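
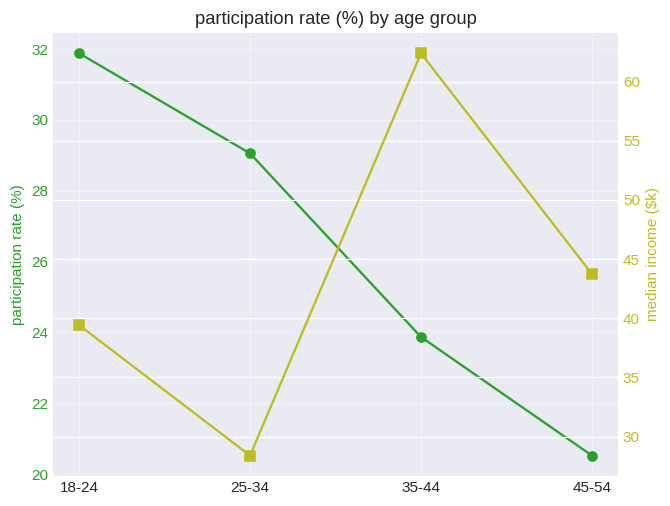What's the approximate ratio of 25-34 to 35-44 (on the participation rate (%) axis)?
≈ 1.21×

25-34 ≈ 29, 35-44 ≈ 24; 29/24 ≈ 1.21.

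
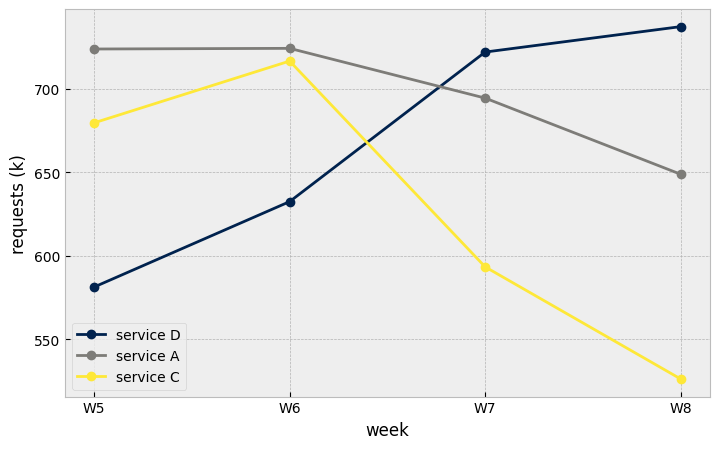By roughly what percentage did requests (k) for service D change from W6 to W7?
W6 ≈ 640, W7 ≈ 720; (720 − 640) / 640 ≈ +12.5%.

≈ +12.5%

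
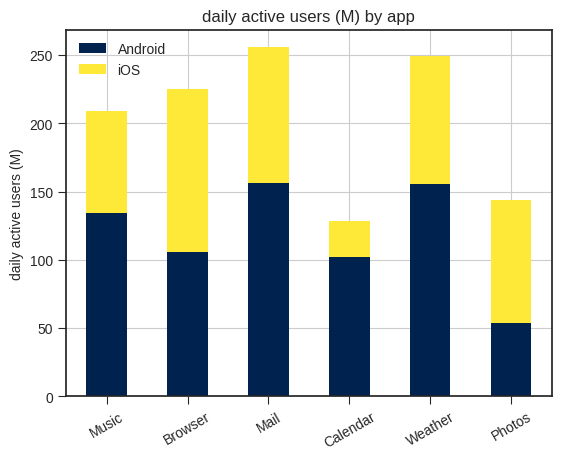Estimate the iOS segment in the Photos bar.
≈ 100

iOS top ≈ 150, bottom ≈ 50; segment ≈ 100.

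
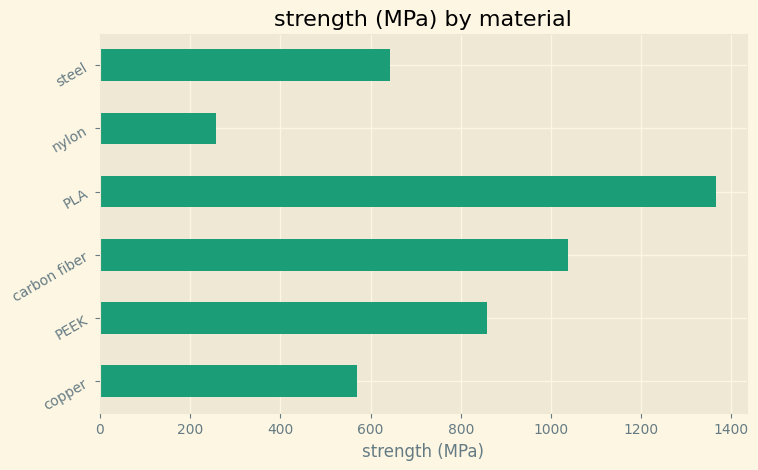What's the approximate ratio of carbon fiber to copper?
≈ 1.67×

carbon fiber ≈ 1000, copper ≈ 600; 1000/600 ≈ 1.67.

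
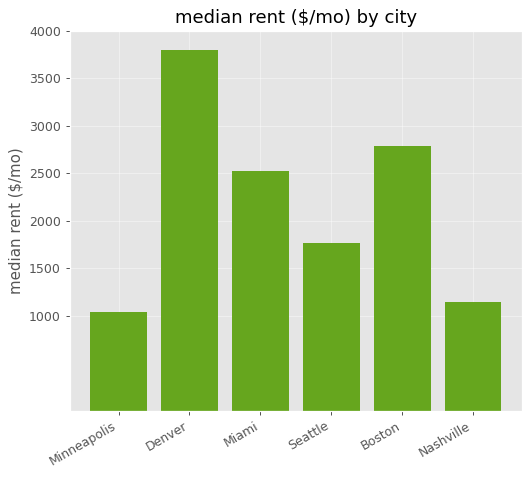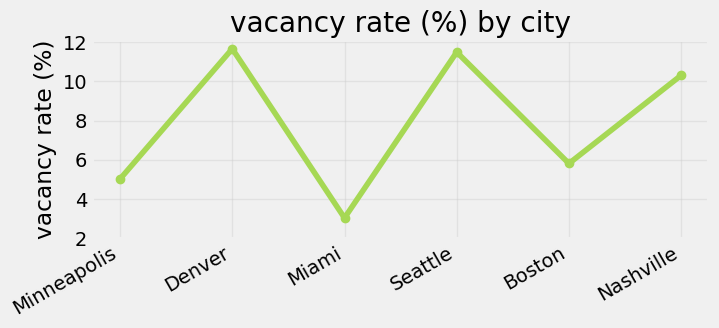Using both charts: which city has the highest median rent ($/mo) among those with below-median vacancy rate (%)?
Boston

Chart 2 median vacancy rate (%) ≈ 8; below-median cities: Minneapolis, Miami, Boston. Among those, Boston has the highest median rent ($/mo) (≈ 3000).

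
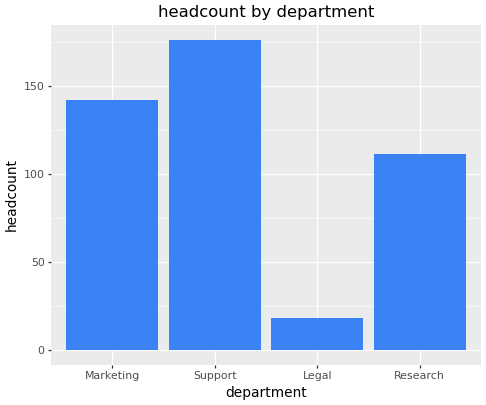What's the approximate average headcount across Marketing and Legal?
≈ 80

(140 + 20) / 2 ≈ 80.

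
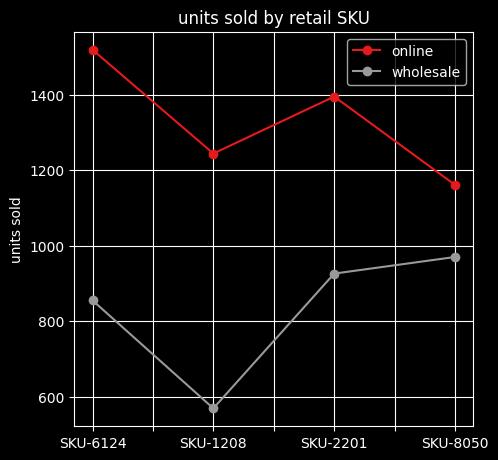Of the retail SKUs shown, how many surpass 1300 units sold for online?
Above 1300: SKU-6124, SKU-2201.

2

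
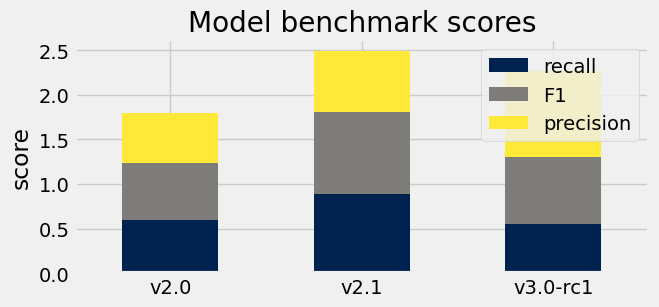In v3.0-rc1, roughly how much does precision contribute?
≈ 1.0

precision top ≈ 2.5, bottom ≈ 1.5; segment ≈ 1.0.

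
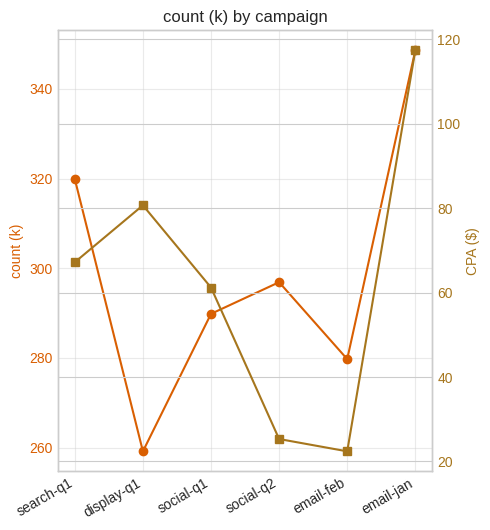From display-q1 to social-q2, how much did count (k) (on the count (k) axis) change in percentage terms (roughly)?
≈ +15.4%

display-q1 ≈ 260, social-q2 ≈ 300; (300 − 260) / 260 ≈ +15.4%.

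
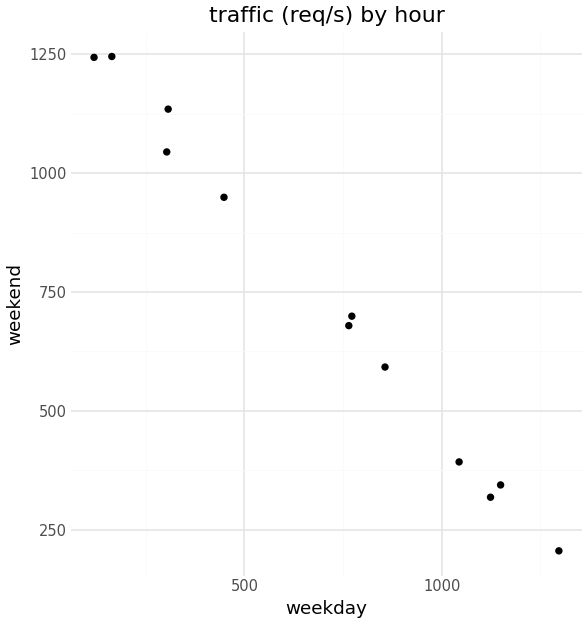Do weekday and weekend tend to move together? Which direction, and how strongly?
negative, strong

Points are negatively correlated; strong (|r| ≈ 1.0).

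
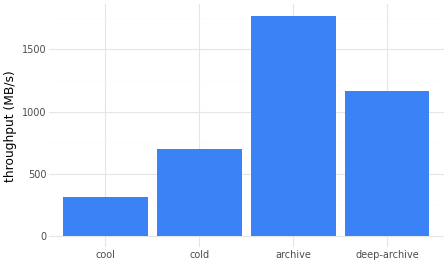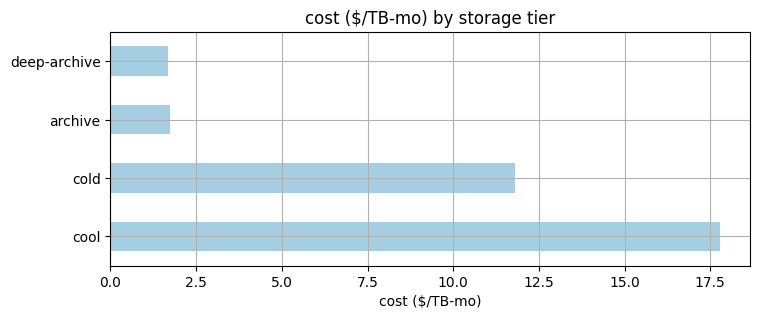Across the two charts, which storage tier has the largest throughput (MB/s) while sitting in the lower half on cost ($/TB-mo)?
Chart 2 median cost ($/TB-mo) ≈ 6; below-median storage tiers: archive, deep-archive. Among those, archive has the highest throughput (MB/s) (≈ 1800).

archive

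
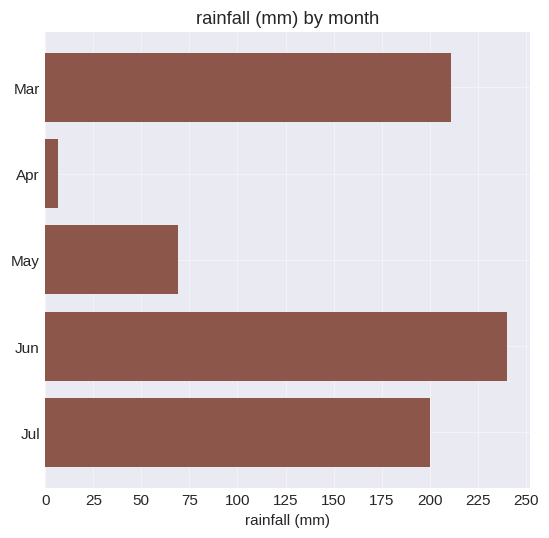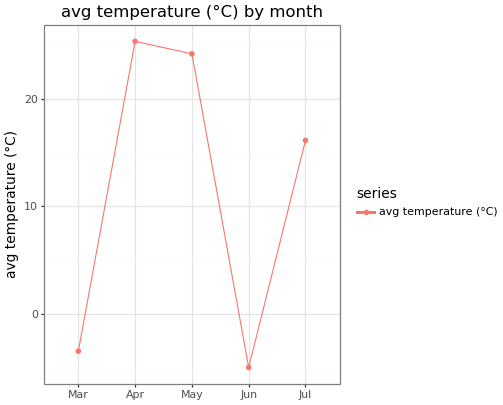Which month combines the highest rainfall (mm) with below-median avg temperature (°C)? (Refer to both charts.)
Jun

Chart 2 median avg temperature (°C) ≈ 15; below-median months: Mar, Jun. Among those, Jun has the highest rainfall (mm) (≈ 250).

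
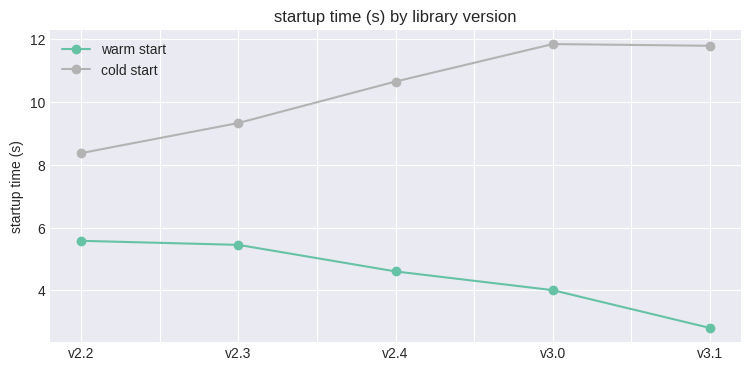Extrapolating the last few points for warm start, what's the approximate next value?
Last three: 5, 4, 3 → slope ≈ -1/step → next ≈ 2.

≈ 2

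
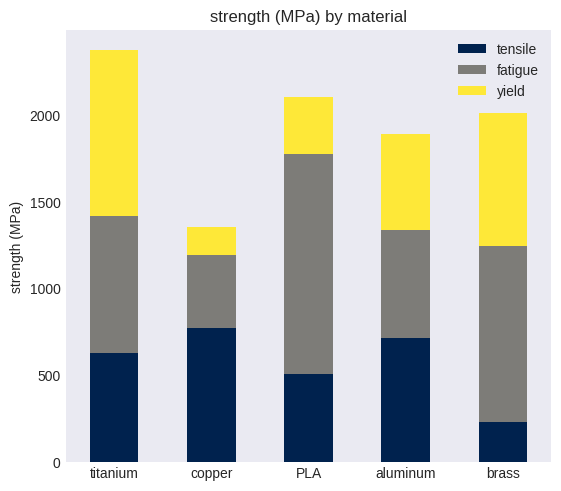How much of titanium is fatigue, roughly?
≈ 800

fatigue top ≈ 1400, bottom ≈ 600; segment ≈ 800.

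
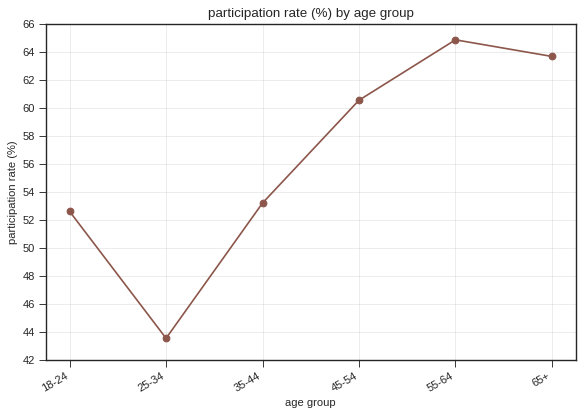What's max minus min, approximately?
Max 55-64 ≈ 64, min 25-34 ≈ 44; range ≈ 20.

≈ 20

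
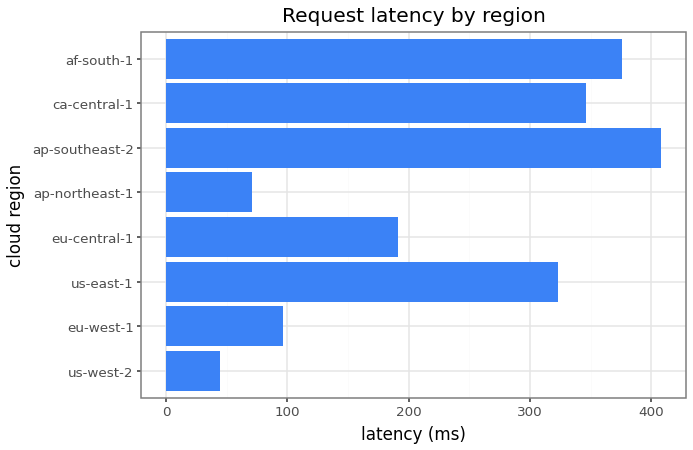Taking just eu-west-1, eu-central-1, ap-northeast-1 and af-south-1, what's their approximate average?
≈ 188

(100 + 200 + 50 + 400) / 4 ≈ 188.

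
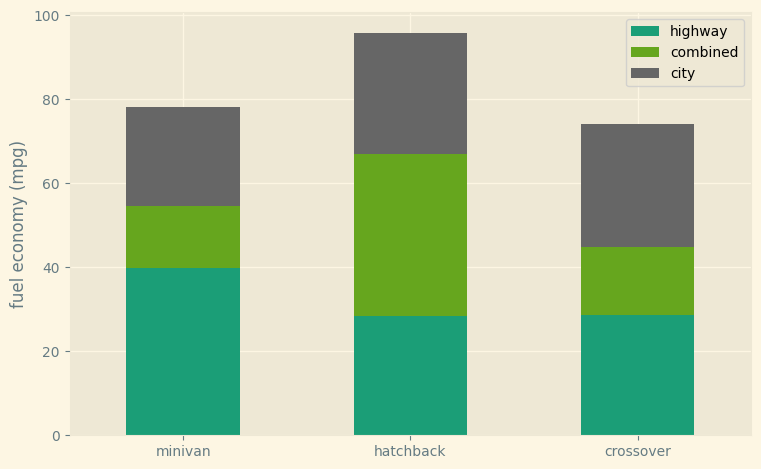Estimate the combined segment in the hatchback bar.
combined top ≈ 70, bottom ≈ 30; segment ≈ 40.

≈ 40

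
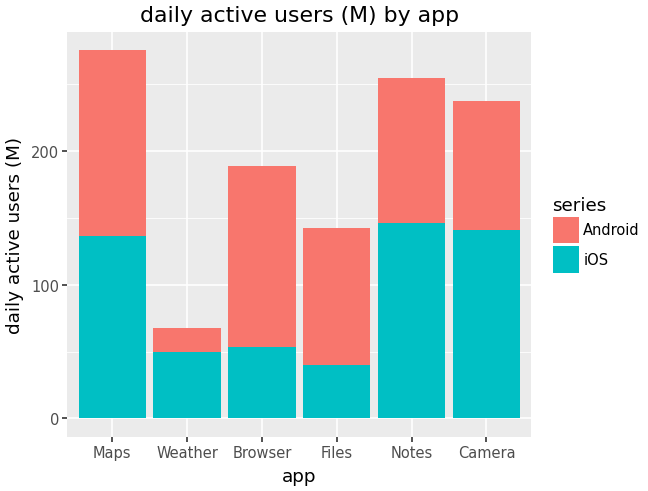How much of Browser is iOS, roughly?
iOS top ≈ 50, bottom ≈ 0; segment ≈ 50.

≈ 50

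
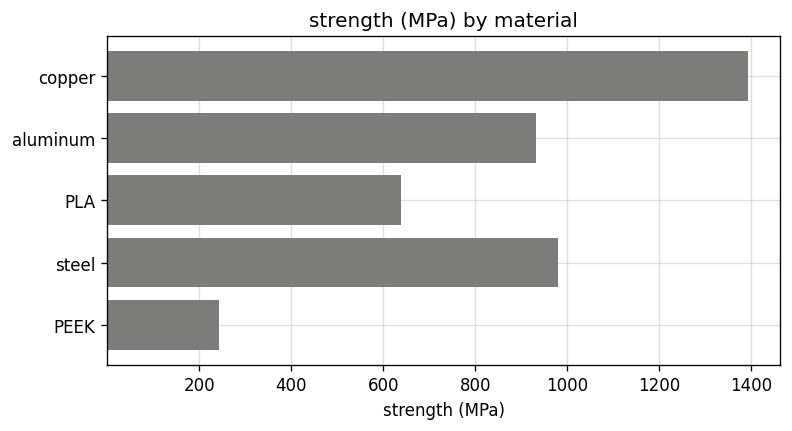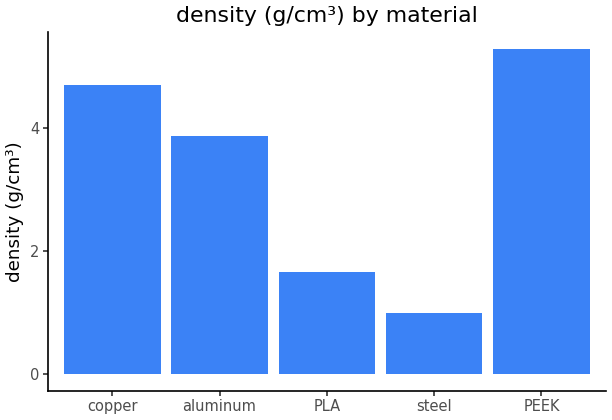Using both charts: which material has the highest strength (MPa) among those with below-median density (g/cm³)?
Chart 2 median density (g/cm³) ≈ 4; below-median materials: PLA, steel. Among those, steel has the highest strength (MPa) (≈ 1000).

steel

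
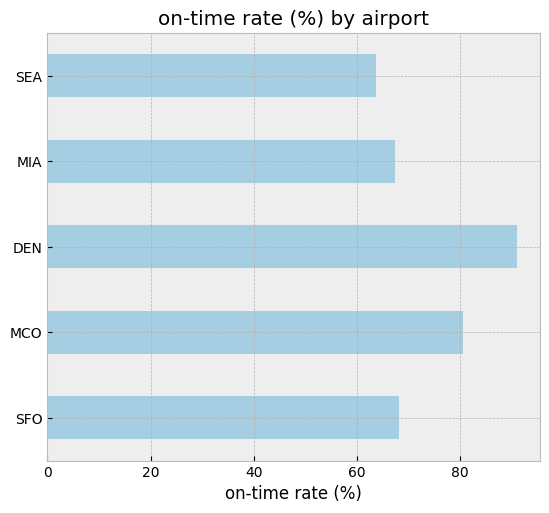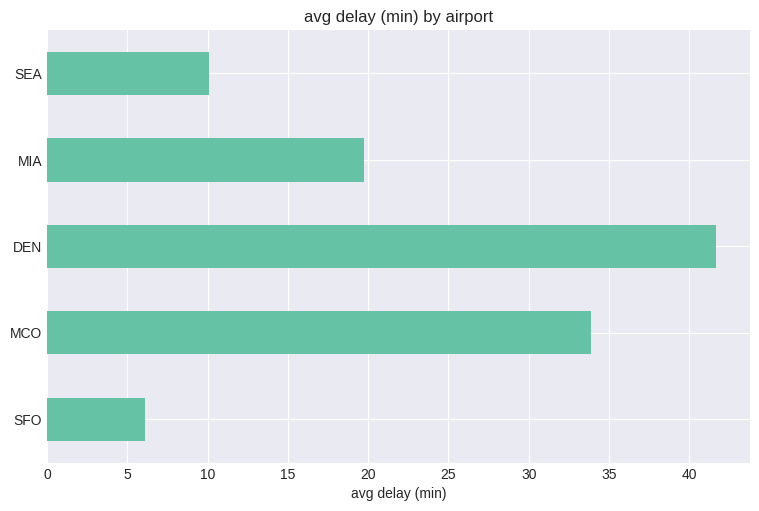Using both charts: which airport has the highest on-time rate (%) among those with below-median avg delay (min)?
SFO

Chart 2 median avg delay (min) ≈ 20; below-median airports: SFO, SEA. Among those, SFO has the highest on-time rate (%) (≈ 70).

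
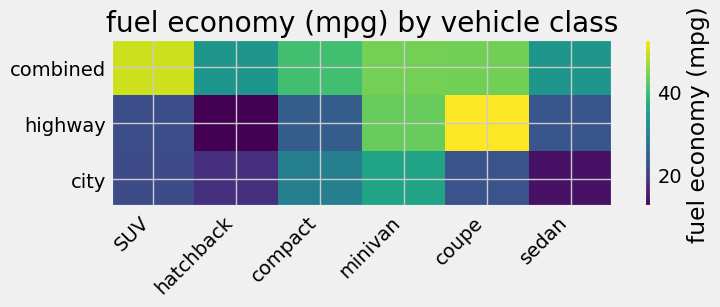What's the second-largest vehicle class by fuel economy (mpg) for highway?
Top 3 for highway: coupe ≈ 50, minivan ≈ 45, compact ≈ 25.

minivan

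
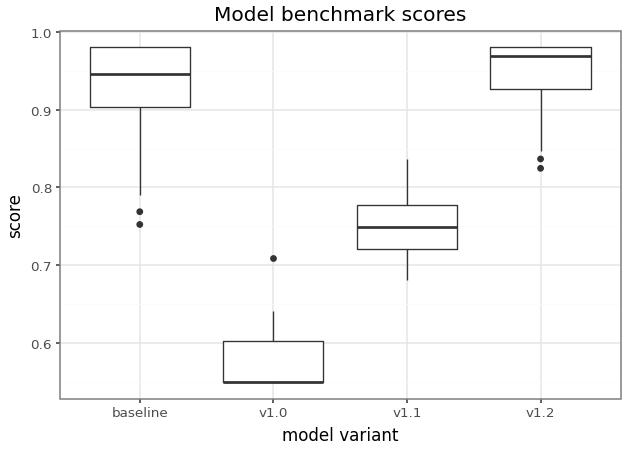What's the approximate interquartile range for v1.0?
Q3 ≈ 0.60, Q1 ≈ 0.55; IQR ≈ 0.05.

≈ 0.05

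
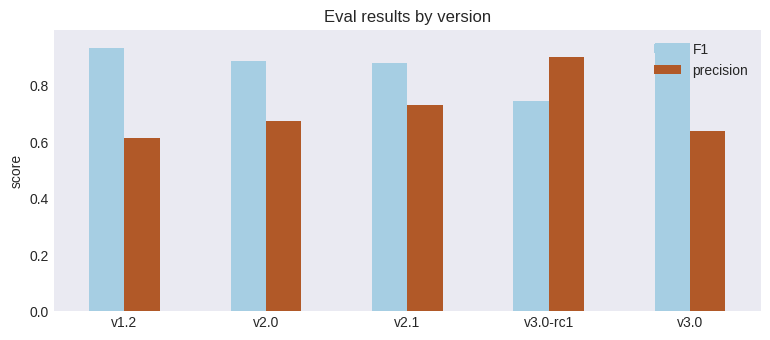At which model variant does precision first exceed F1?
v2.1: precision ≈ 0.7 vs F1 ≈ 0.9 (not yet); v3.0-rc1: precision ≈ 0.9 vs F1 ≈ 0.7 (first crossover).

v3.0-rc1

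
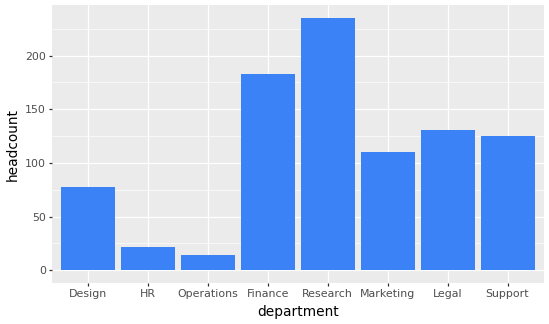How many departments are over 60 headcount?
Above 60: Design, Finance, Research, Marketing, Legal, Support.

6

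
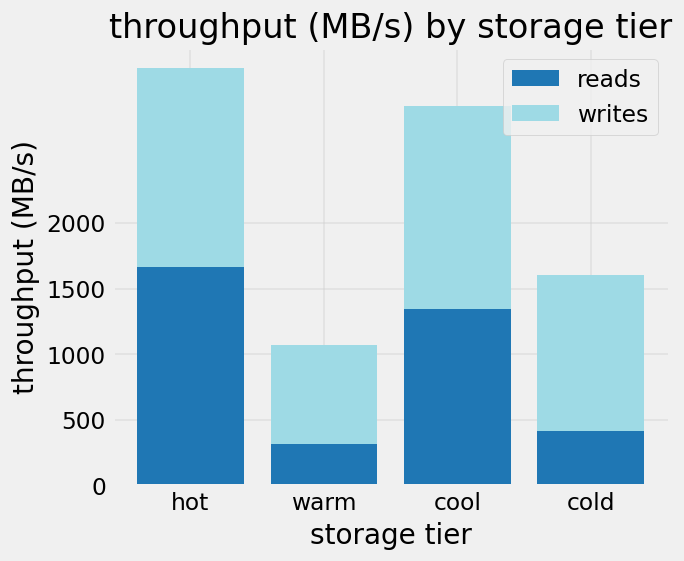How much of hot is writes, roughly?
≈ 1500

writes top ≈ 3000, bottom ≈ 1500; segment ≈ 1500.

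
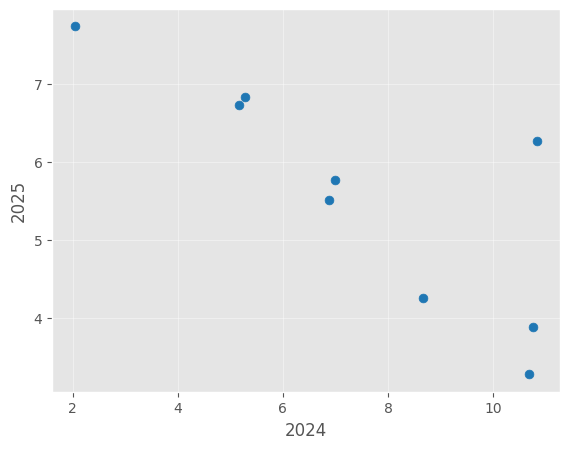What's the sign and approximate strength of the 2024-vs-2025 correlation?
negative, strong

Points are negatively correlated; strong (|r| ≈ 0.8).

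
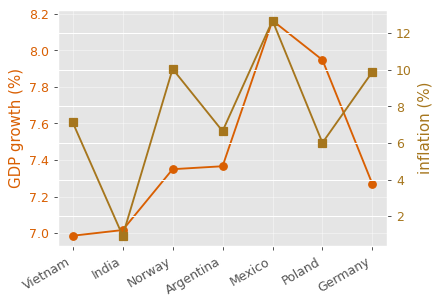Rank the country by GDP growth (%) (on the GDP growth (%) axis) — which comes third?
Top 4 (on the GDP growth (%) axis): Mexico ≈ 8.2, Poland ≈ 7.9, Argentina ≈ 7.4, Norway ≈ 7.3.

Argentina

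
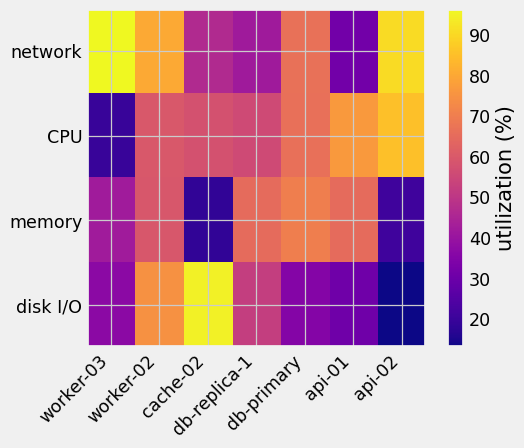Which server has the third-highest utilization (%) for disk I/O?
Top 4 for disk I/O: cache-02 ≈ 100, worker-02 ≈ 70, db-replica-1 ≈ 50, worker-03 ≈ 40.

db-replica-1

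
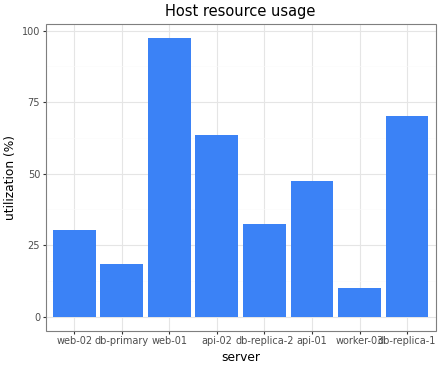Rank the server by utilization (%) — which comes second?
db-replica-1

Top 3: web-01 ≈ 100, db-replica-1 ≈ 70, api-02 ≈ 60.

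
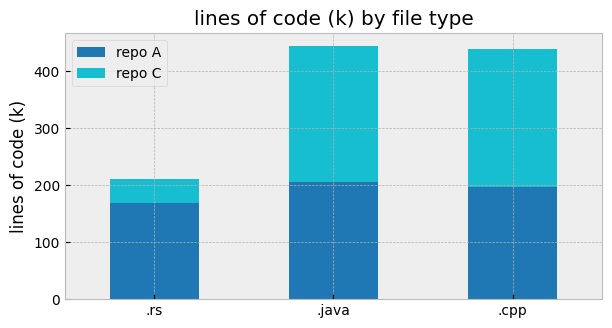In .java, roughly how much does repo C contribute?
≈ 250

repo C top ≈ 450, bottom ≈ 200; segment ≈ 250.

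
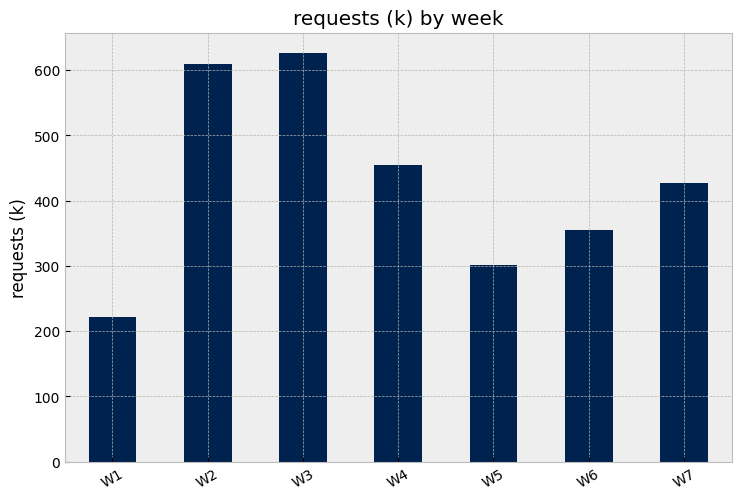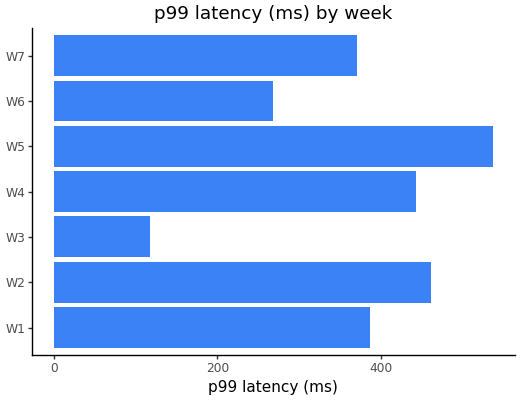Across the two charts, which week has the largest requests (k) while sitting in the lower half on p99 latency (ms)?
Chart 2 median p99 latency (ms) ≈ 400; below-median weeks: W3, W6, W7. Among those, W3 has the highest requests (k) (≈ 600).

W3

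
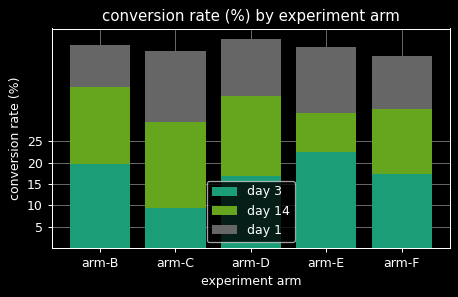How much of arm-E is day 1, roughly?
≈ 15

day 1 top ≈ 45, bottom ≈ 30; segment ≈ 15.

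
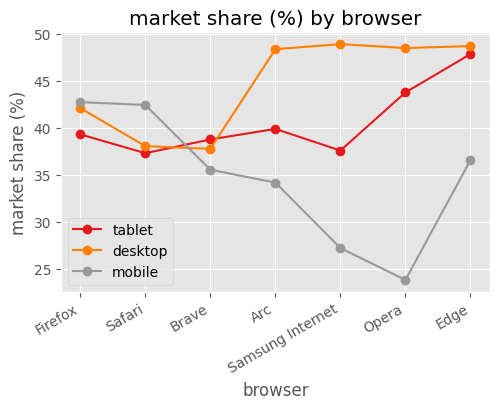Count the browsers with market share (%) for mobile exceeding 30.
5

Above 30: Firefox, Safari, Brave, Arc, Edge.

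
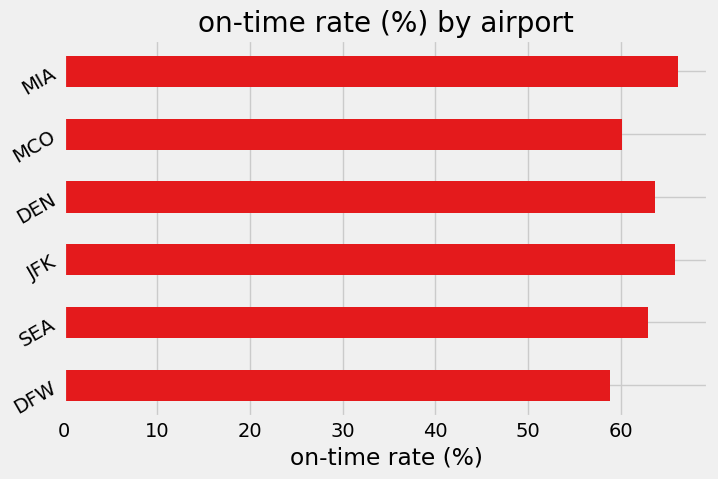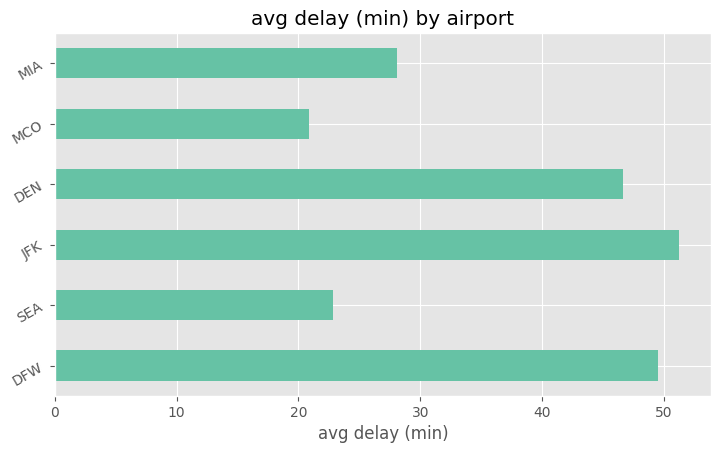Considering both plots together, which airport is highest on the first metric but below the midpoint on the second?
Chart 2 median avg delay (min) ≈ 35; below-median airports: SEA, MCO, MIA. Among those, MIA has the highest on-time rate (%) (≈ 70).

MIA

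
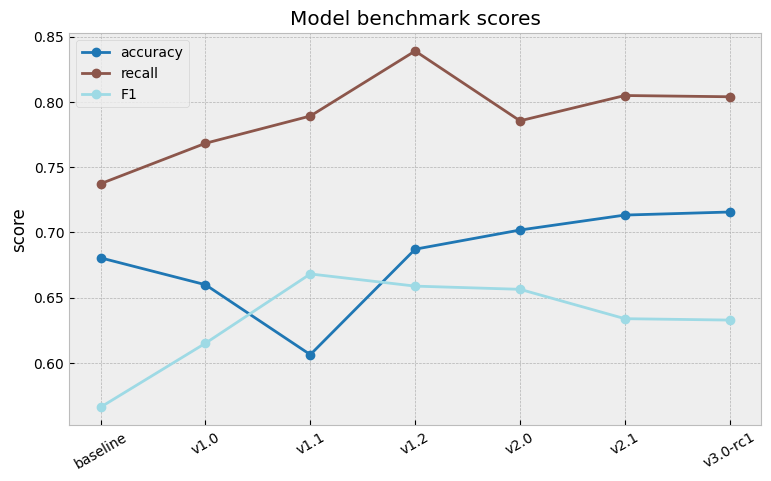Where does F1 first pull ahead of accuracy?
v1.0: F1 ≈ 0.60 vs accuracy ≈ 0.65 (not yet); v1.1: F1 ≈ 0.65 vs accuracy ≈ 0.60 (first crossover).

v1.1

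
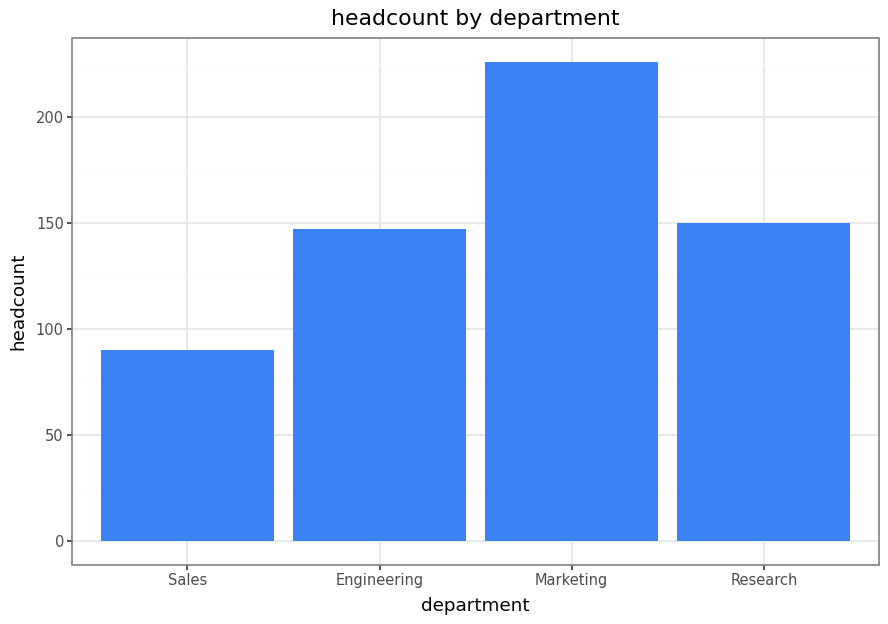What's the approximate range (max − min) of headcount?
Max Marketing ≈ 220, min Sales ≈ 80; range ≈ 140.

≈ 140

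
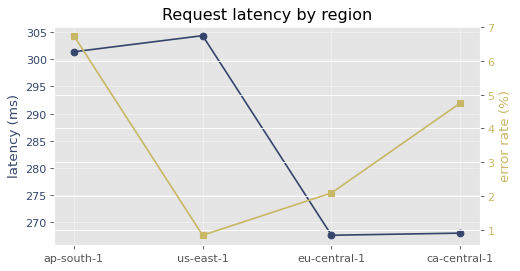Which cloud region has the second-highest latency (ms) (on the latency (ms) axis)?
Top 3 (on the latency (ms) axis): us-east-1 ≈ 305, ap-south-1 ≈ 300, ca-central-1 ≈ 270.

ap-south-1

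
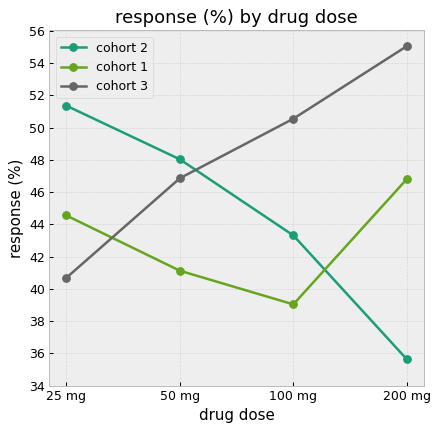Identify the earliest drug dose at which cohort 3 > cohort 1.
50 mg

25 mg: cohort 3 ≈ 40 vs cohort 1 ≈ 44 (not yet); 50 mg: cohort 3 ≈ 46 vs cohort 1 ≈ 42 (first crossover).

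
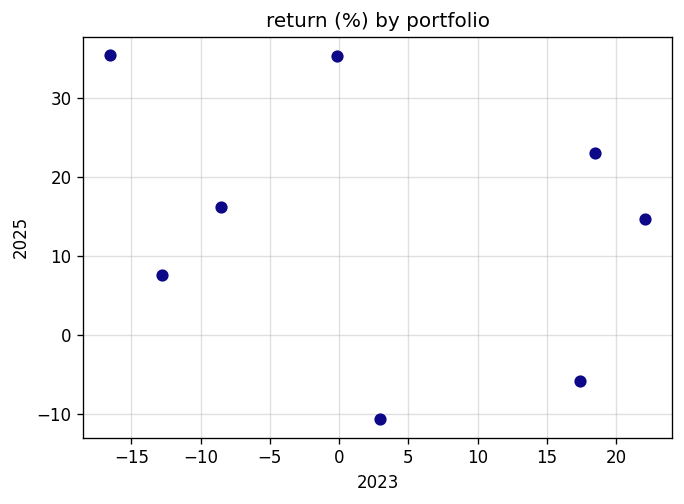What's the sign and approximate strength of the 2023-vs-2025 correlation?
negative, weak

Points are negatively correlated; weak (|r| ≈ 0.3).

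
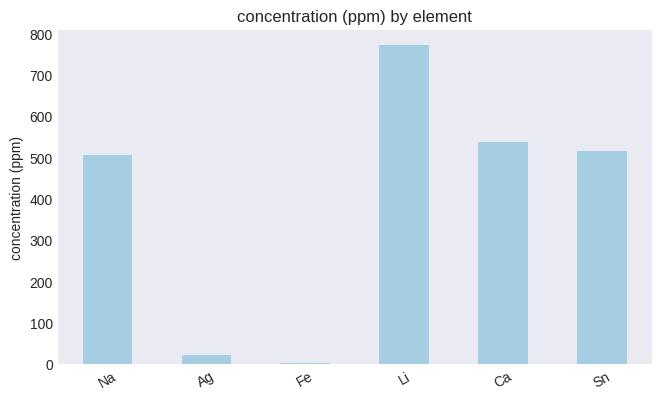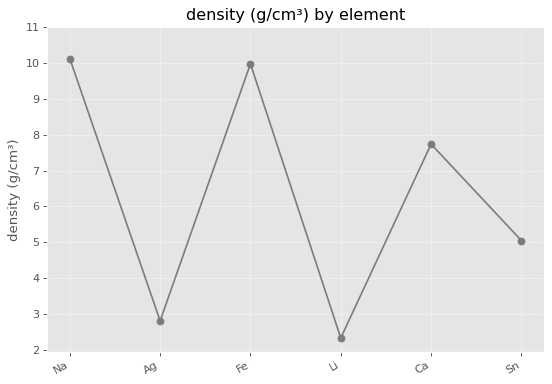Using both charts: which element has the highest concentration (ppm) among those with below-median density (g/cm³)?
Li

Chart 2 median density (g/cm³) ≈ 6; below-median elements: Ag, Li, Sn. Among those, Li has the highest concentration (ppm) (≈ 800).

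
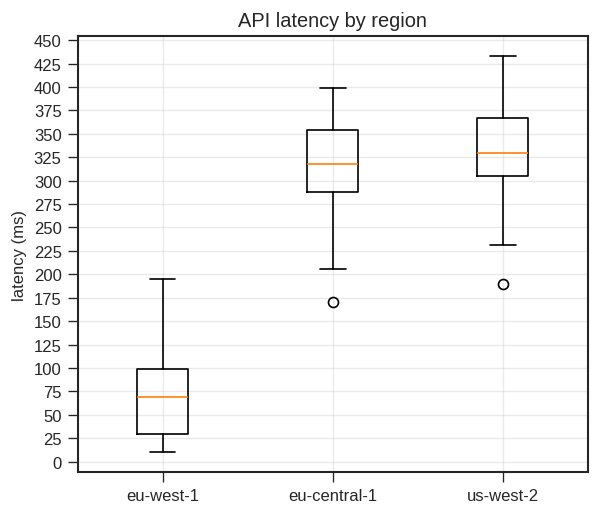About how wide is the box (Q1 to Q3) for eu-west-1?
≈ 75

Q3 ≈ 100, Q1 ≈ 25; IQR ≈ 75.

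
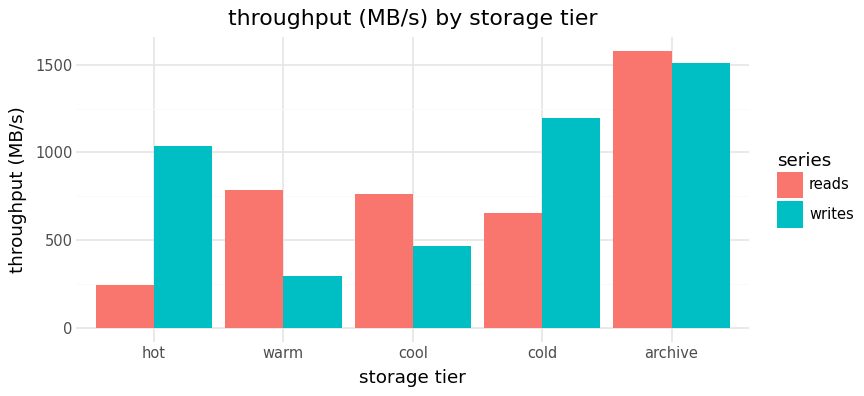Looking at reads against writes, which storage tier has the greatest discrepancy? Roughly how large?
hot, ≈ 800 MB/s

hot: reads ≈ 200, writes ≈ 1000 → gap ≈ 800. Next-largest (cold) is only ≈ 600.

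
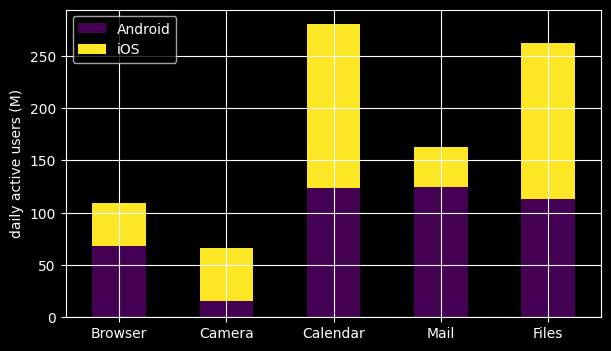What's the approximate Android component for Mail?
≈ 125

Android top ≈ 125, bottom ≈ 0; segment ≈ 125.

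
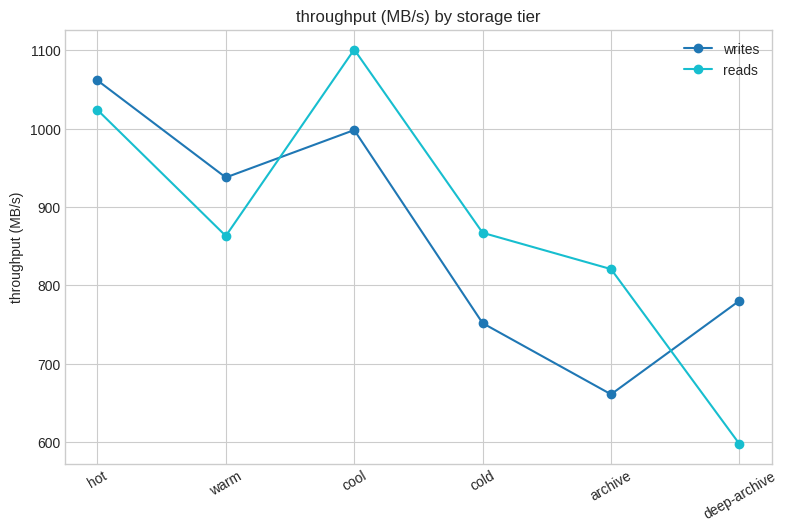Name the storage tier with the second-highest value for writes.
cool

Top 3 for writes: hot ≈ 1050, cool ≈ 1000, warm ≈ 950.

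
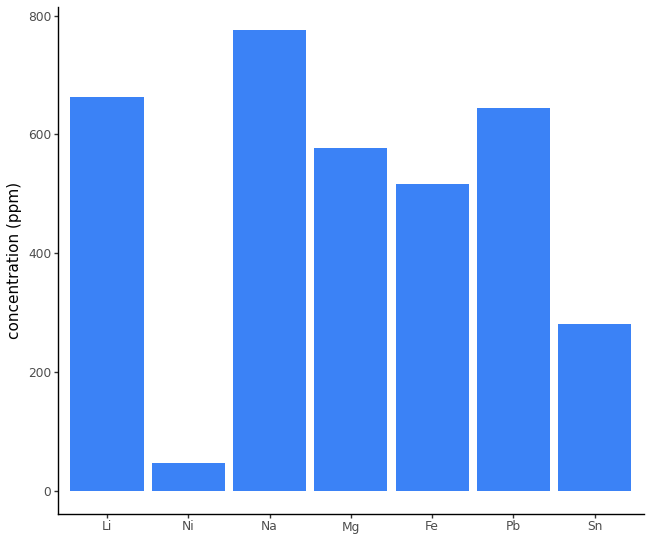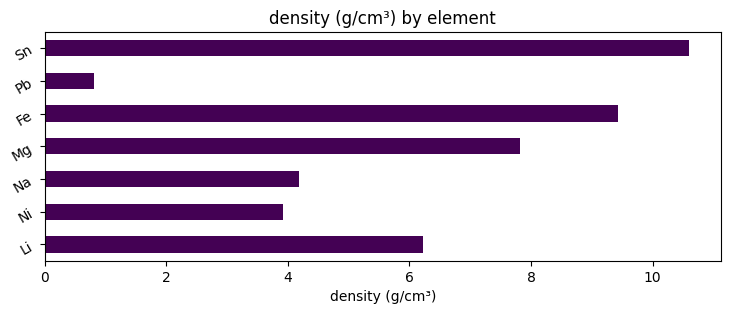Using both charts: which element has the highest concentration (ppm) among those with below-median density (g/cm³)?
Na

Chart 2 median density (g/cm³) ≈ 6; below-median elements: Ni, Na, Pb. Among those, Na has the highest concentration (ppm) (≈ 800).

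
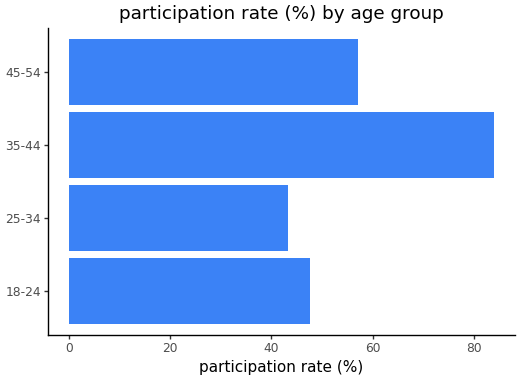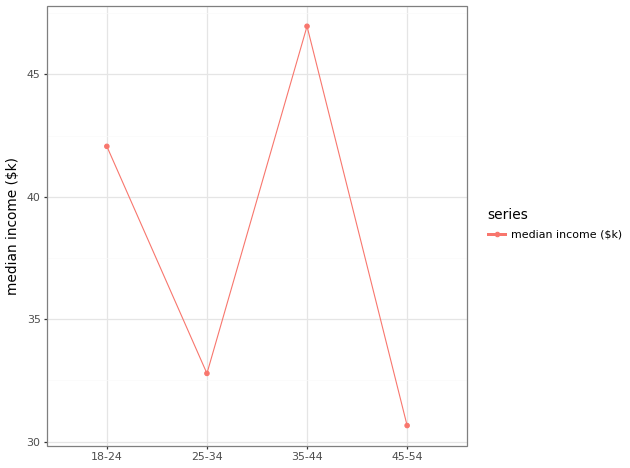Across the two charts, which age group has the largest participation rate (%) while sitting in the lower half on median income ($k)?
Chart 2 median median income ($k) ≈ 35; below-median age groups: 25-34, 45-54. Among those, 45-54 has the highest participation rate (%) (≈ 60).

45-54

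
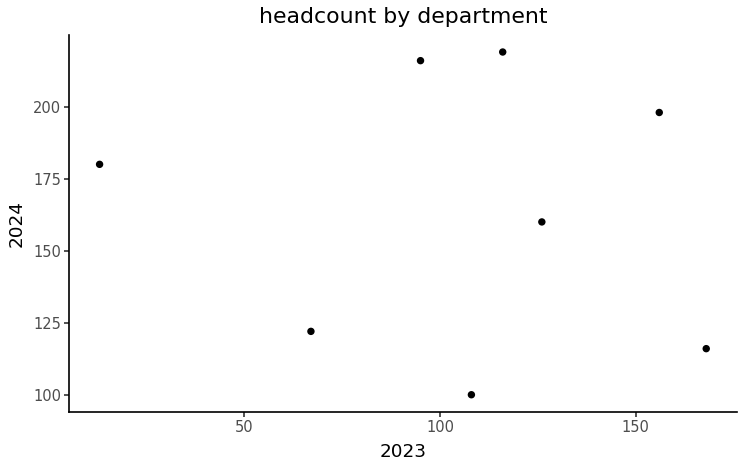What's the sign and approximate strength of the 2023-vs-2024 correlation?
no clear correlation

Points are roughly uncorrelated; weak (|r| ≈ 0.1).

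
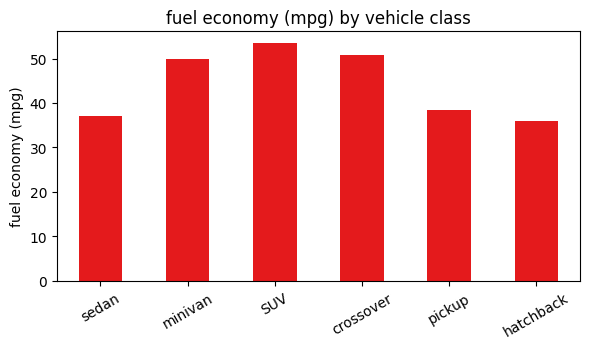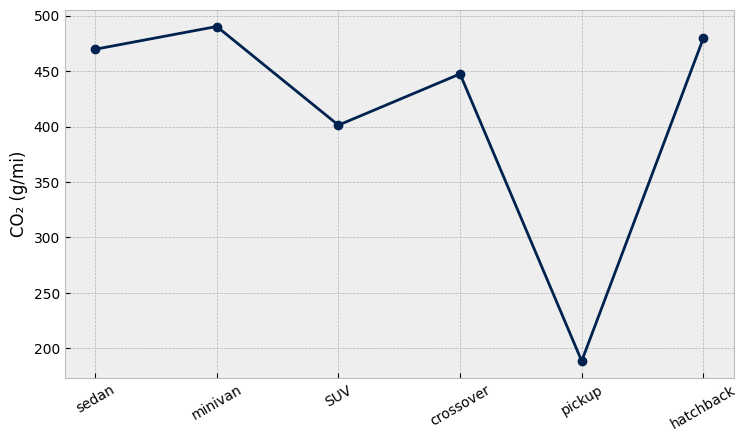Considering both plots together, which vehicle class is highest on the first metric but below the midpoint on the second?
SUV

Chart 2 median CO₂ (g/mi) ≈ 450; below-median vehicle classes: SUV, crossover, pickup. Among those, SUV has the highest fuel economy (mpg) (≈ 55).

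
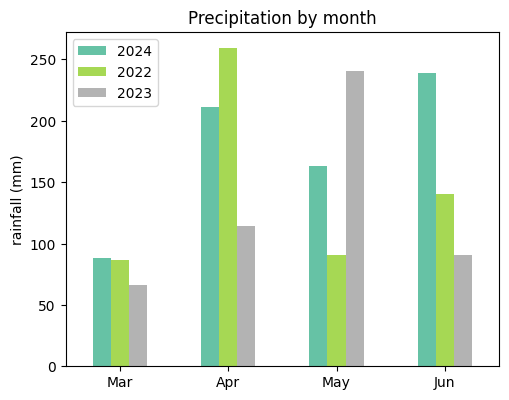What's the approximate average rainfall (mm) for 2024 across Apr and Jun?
≈ 225

(200 + 250) / 2 ≈ 225.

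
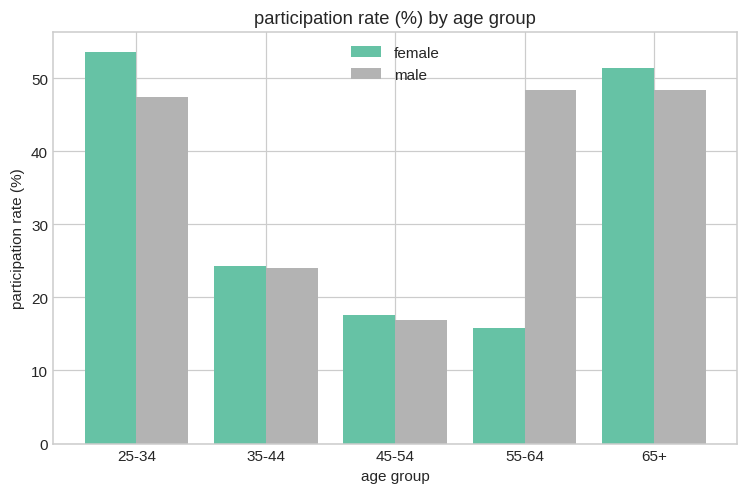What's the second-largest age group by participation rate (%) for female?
Top 3 for female: 25-34 ≈ 55, 65+ ≈ 50, 35-44 ≈ 25.

65+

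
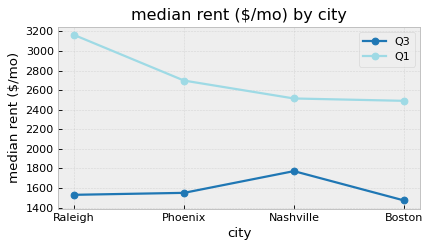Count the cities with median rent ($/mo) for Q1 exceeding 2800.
1

Above 2800: Raleigh.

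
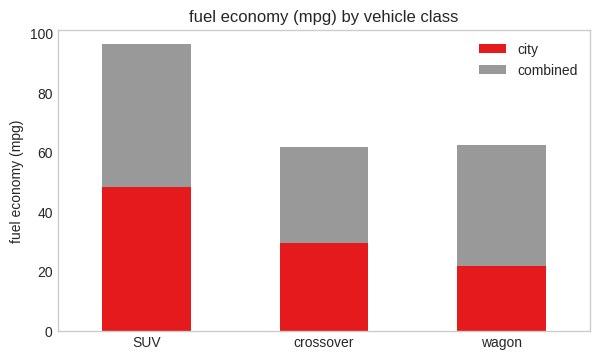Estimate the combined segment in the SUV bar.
≈ 50

combined top ≈ 100, bottom ≈ 50; segment ≈ 50.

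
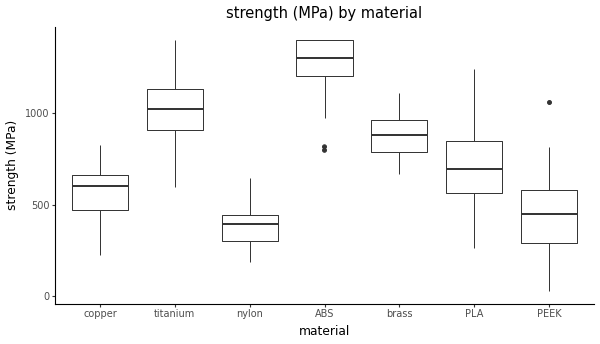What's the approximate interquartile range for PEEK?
≈ 300

Q3 ≈ 600, Q1 ≈ 300; IQR ≈ 300.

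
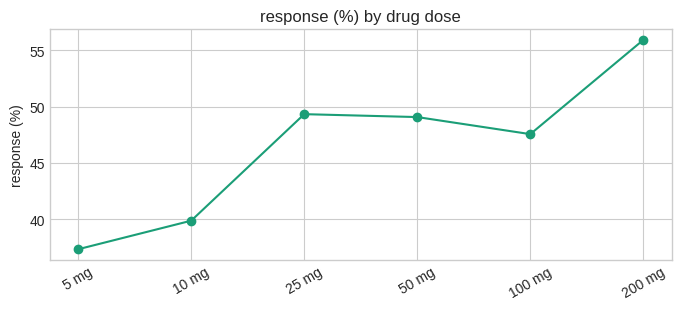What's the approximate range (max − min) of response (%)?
Max 200 mg ≈ 56, min 5 mg ≈ 38; range ≈ 18.

≈ 18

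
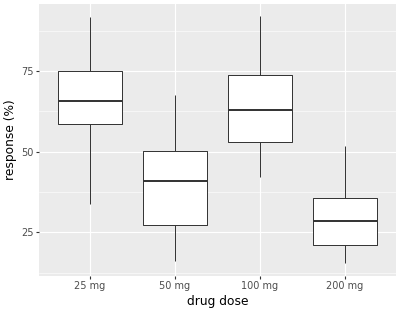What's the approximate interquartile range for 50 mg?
≈ 25

Q3 ≈ 50, Q1 ≈ 25; IQR ≈ 25.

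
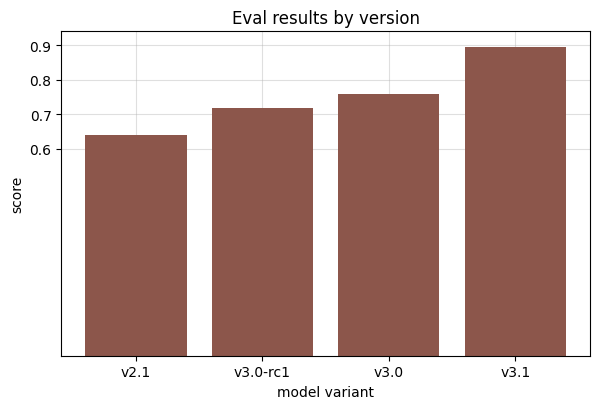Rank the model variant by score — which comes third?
Top 4: v3.1 ≈ 0.9, v3.0 ≈ 0.8, v3.0-rc1 ≈ 0.7, v2.1 ≈ 0.6.

v3.0-rc1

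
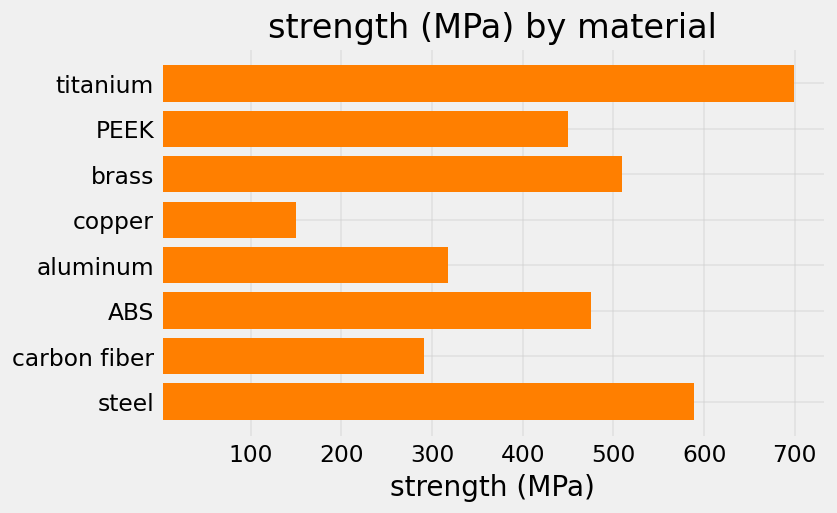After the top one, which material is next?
Top 3: titanium ≈ 700, steel ≈ 600, brass ≈ 500.

steel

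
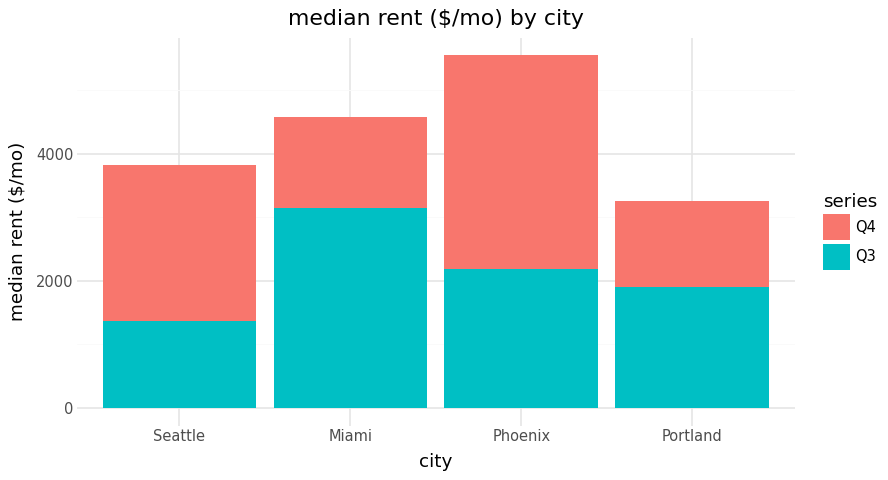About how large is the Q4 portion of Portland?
Q4 top ≈ 3500, bottom ≈ 2000; segment ≈ 1500.

≈ 1500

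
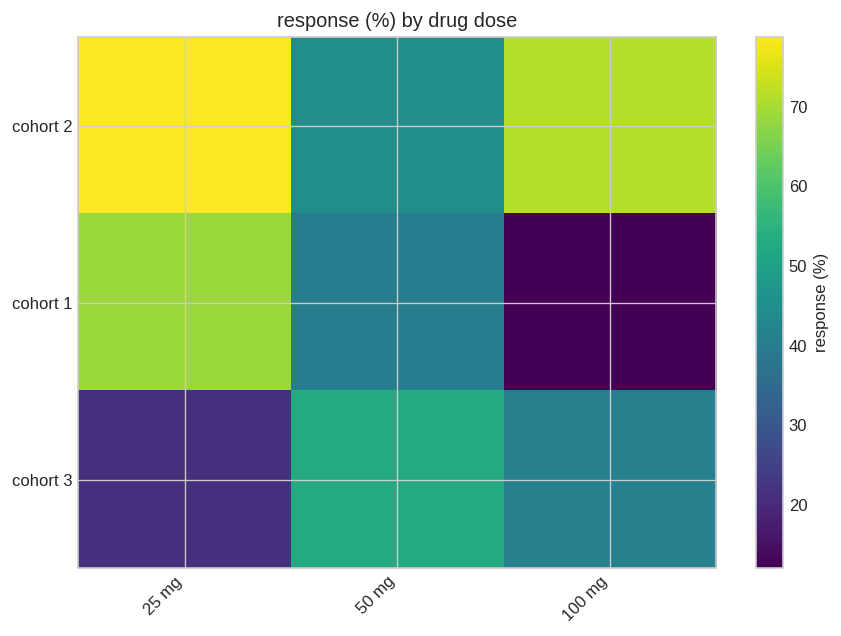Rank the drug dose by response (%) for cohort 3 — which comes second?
100 mg

Top 3 for cohort 3: 50 mg ≈ 50, 100 mg ≈ 40, 25 mg ≈ 20.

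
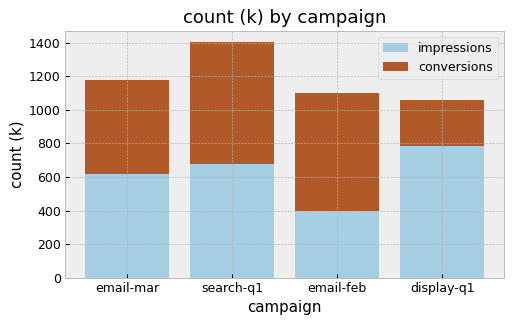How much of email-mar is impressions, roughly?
≈ 600

impressions top ≈ 600, bottom ≈ 0; segment ≈ 600.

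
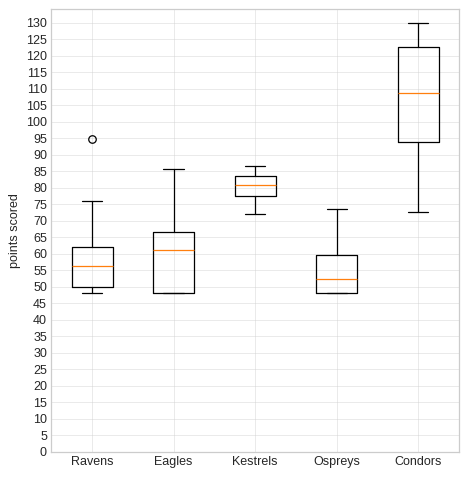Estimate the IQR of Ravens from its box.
≈ 10

Q3 ≈ 60, Q1 ≈ 50; IQR ≈ 10.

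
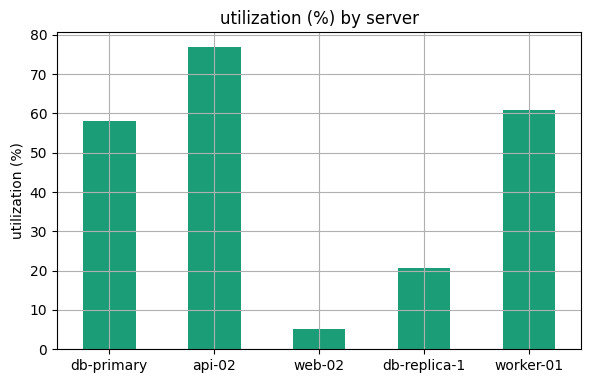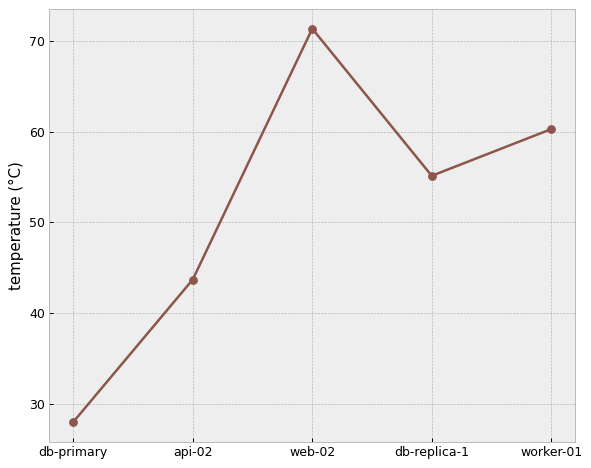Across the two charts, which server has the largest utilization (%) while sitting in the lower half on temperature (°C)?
api-02

Chart 2 median temperature (°C) ≈ 60; below-median servers: db-primary, api-02. Among those, api-02 has the highest utilization (%) (≈ 80).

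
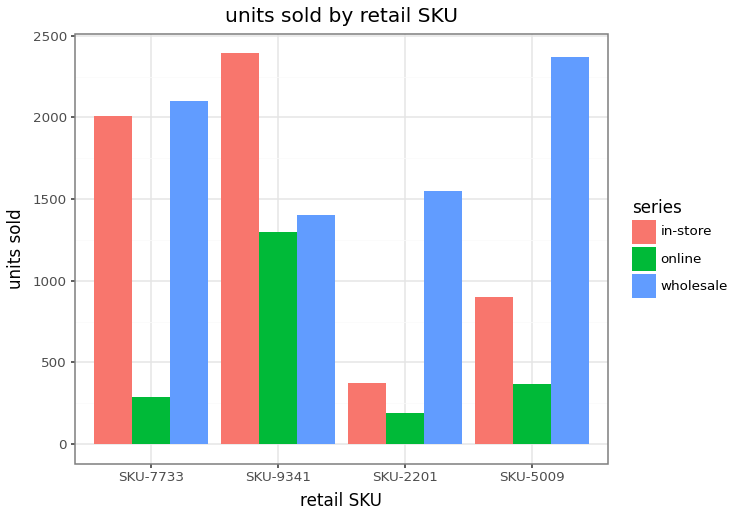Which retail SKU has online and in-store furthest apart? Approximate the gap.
SKU-7733: online ≈ 200, in-store ≈ 2000 → gap ≈ 1800. Next-largest (SKU-9341) is only ≈ 1000.

SKU-7733, ≈ 1800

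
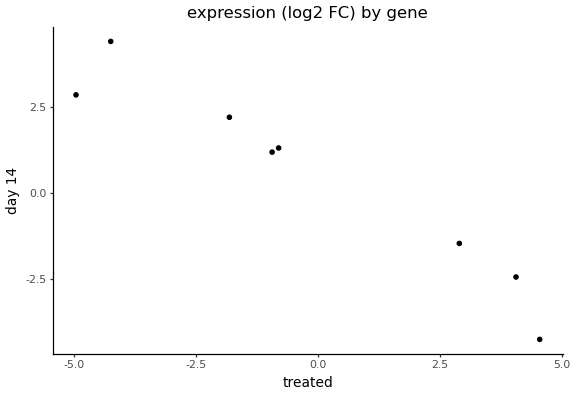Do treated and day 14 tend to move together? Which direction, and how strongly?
Points are negatively correlated; strong (|r| ≈ 1.0).

negative, strong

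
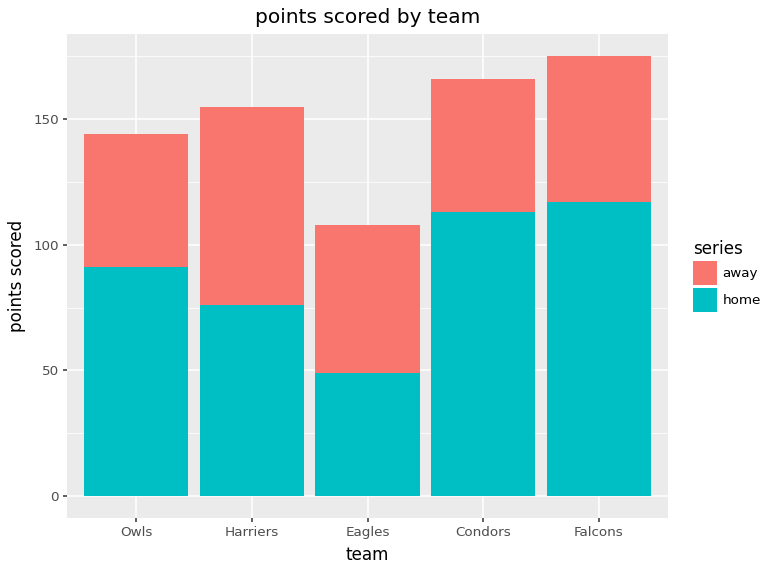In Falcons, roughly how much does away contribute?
away top ≈ 180, bottom ≈ 120; segment ≈ 60.

≈ 60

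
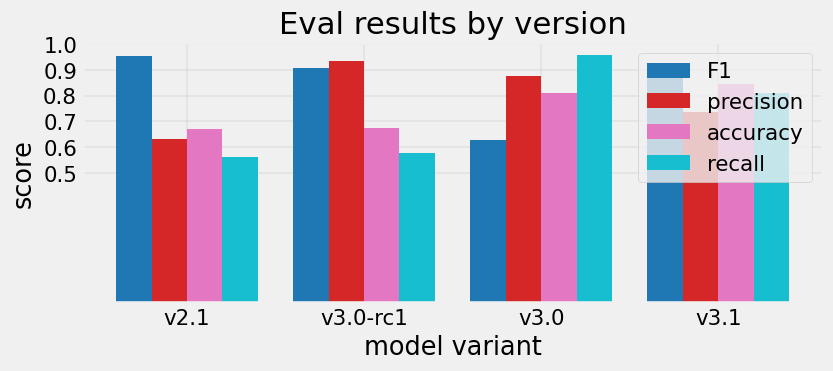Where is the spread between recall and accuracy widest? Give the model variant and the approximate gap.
v3.0, ≈ 0.2

v3.0: recall ≈ 1.0, accuracy ≈ 0.8 → gap ≈ 0.2. Next-largest (v2.1) is only ≈ 0.1.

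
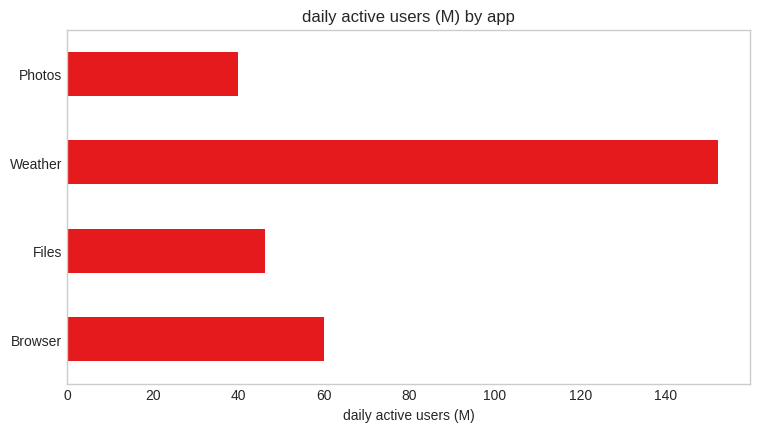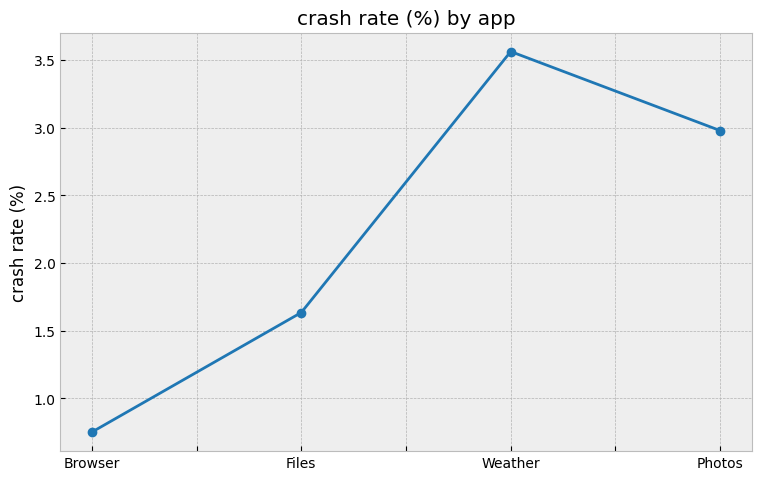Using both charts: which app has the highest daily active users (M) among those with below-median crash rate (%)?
Chart 2 median crash rate (%) ≈ 2.5; below-median apps: Browser, Files. Among those, Browser has the highest daily active users (M) (≈ 60).

Browser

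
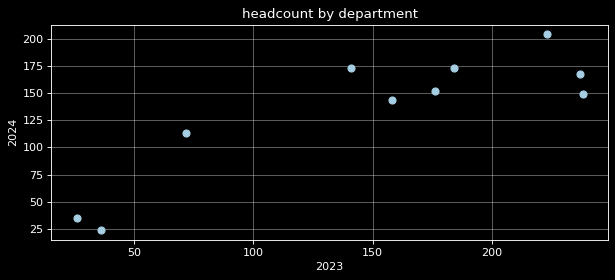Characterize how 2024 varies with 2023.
positive, strong

Points are positively correlated; strong (|r| ≈ 0.9).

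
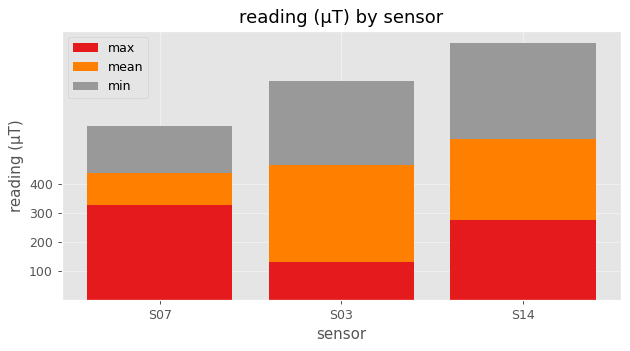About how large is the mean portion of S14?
≈ 300

mean top ≈ 600, bottom ≈ 300; segment ≈ 300.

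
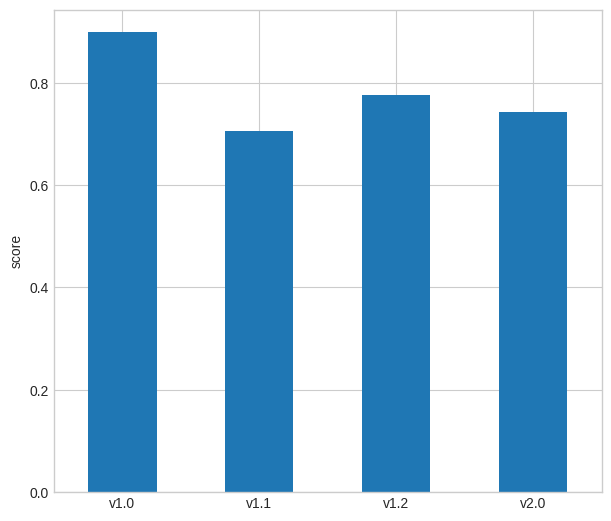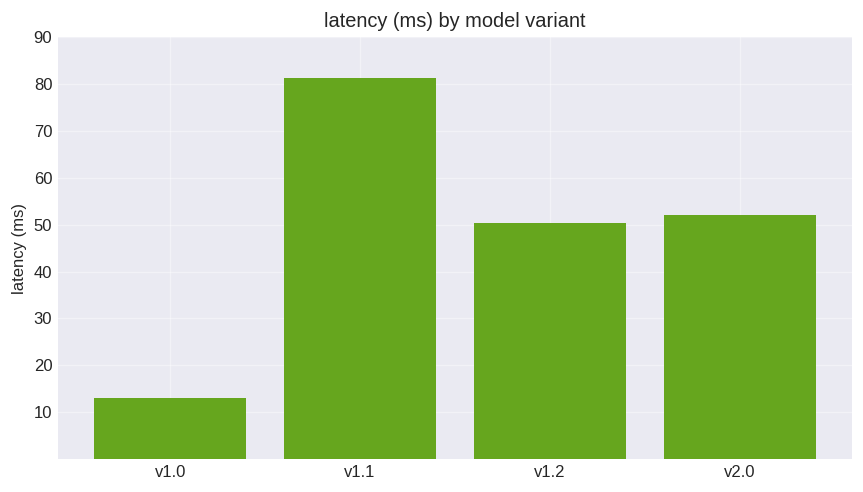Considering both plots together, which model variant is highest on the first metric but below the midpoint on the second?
v1.0

Chart 2 median latency (ms) ≈ 50; below-median model variants: v1.0, v1.2. Among those, v1.0 has the highest score (≈ 0.9).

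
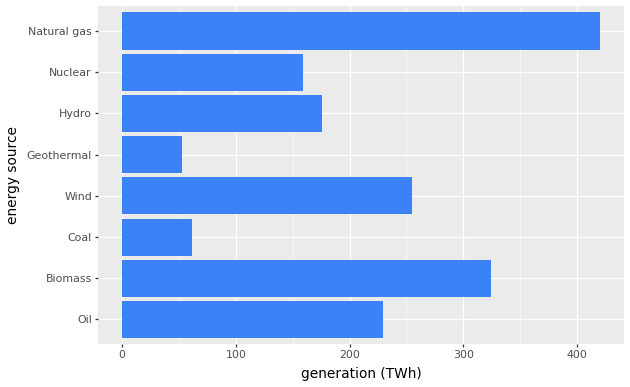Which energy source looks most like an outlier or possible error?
Natural gas

Natural gas ≈ 400; the rest sit between ≈ 50 and ≈ 300.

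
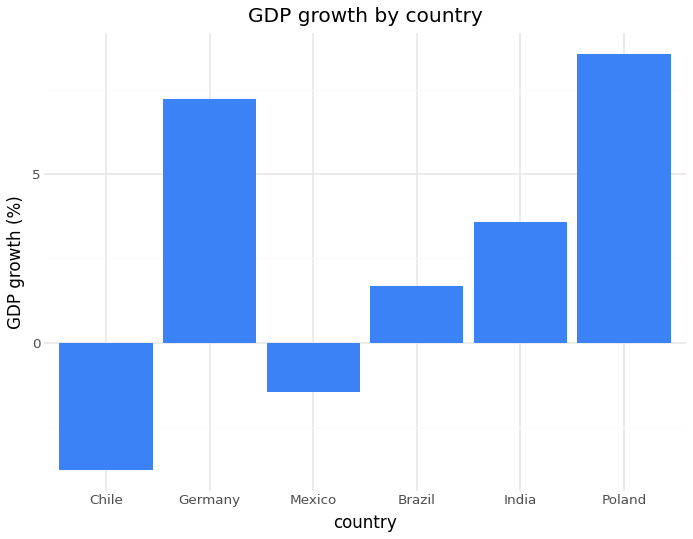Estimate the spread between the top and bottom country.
Max Poland ≈ 8, min Chile ≈ -4; range ≈ 12.

≈ 12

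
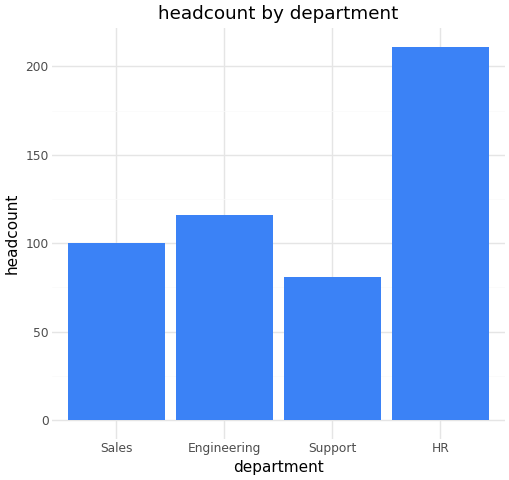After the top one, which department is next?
Top 3: HR ≈ 220, Engineering ≈ 120, Sales ≈ 100.

Engineering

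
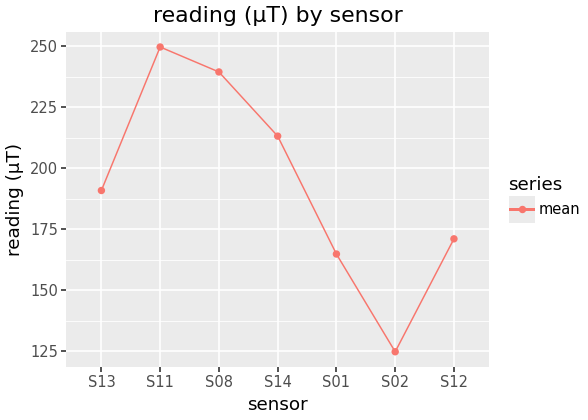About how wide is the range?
Max S11 ≈ 240, min S02 ≈ 120; range ≈ 120.

≈ 120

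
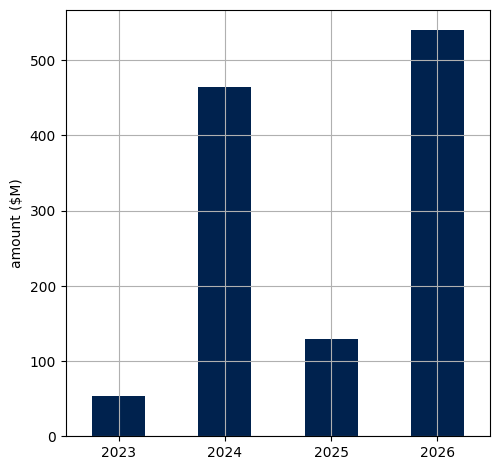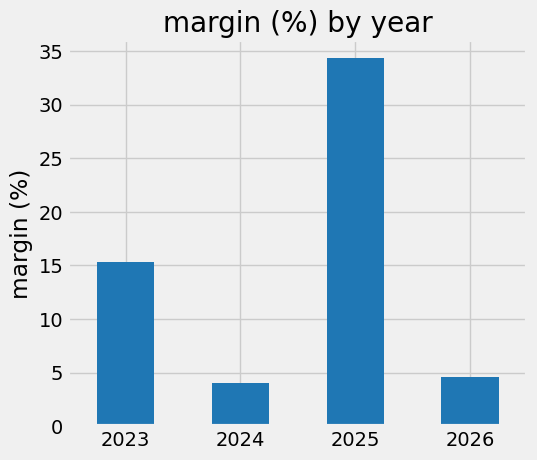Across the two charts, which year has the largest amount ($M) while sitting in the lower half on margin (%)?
2026

Chart 2 median margin (%) ≈ 10; below-median years: 2024, 2026. Among those, 2026 has the highest amount ($M) (≈ 550).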